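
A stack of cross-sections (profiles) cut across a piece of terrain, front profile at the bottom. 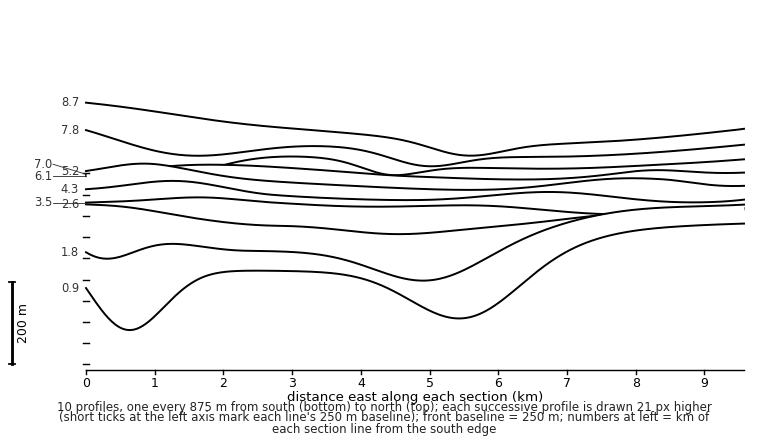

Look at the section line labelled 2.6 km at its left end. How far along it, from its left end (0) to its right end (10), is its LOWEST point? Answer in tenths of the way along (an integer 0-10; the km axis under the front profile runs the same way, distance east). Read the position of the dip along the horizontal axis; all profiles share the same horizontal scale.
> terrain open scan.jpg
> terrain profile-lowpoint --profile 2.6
5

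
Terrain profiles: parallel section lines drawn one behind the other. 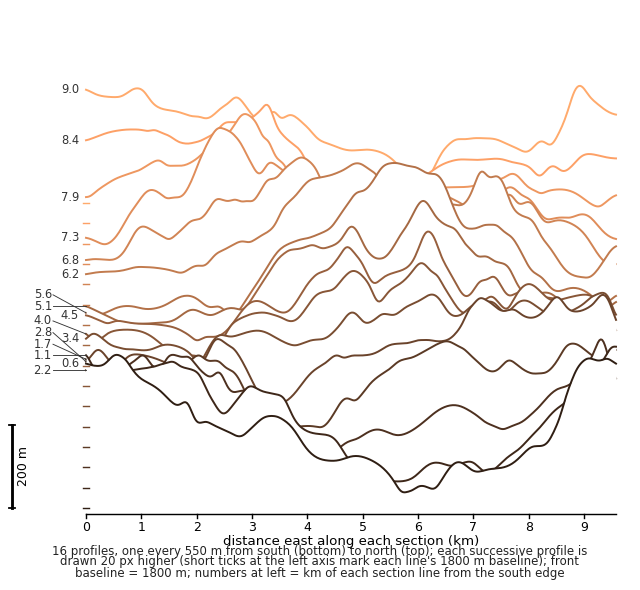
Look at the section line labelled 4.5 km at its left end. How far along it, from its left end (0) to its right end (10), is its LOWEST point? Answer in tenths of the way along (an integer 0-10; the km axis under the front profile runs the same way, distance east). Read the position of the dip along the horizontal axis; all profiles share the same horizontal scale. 2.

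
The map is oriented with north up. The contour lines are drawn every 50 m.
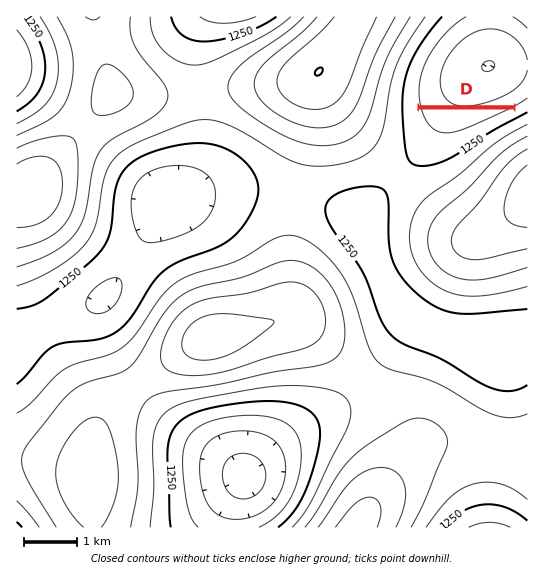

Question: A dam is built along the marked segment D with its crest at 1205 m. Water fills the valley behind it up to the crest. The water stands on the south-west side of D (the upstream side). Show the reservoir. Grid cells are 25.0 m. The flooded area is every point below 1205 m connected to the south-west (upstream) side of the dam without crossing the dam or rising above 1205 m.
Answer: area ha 52.8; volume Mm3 10.19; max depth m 48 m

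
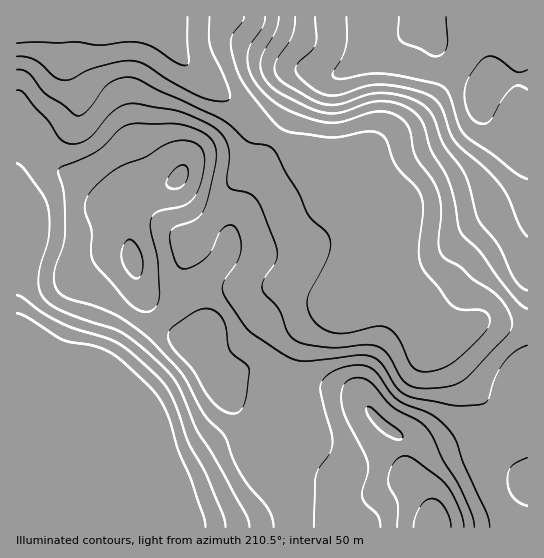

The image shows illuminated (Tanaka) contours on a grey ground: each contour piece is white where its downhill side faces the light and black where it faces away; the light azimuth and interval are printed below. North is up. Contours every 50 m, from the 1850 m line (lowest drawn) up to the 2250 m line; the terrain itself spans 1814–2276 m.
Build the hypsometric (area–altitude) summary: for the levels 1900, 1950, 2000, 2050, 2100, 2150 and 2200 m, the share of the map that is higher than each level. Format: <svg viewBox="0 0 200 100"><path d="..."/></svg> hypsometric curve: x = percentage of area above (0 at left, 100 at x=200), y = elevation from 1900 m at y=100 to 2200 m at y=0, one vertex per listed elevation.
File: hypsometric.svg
<svg viewBox="0 0 200 100"><path d="M169 100l-29-17-27-16-25-17-37-17-24-16-11-17"/></svg>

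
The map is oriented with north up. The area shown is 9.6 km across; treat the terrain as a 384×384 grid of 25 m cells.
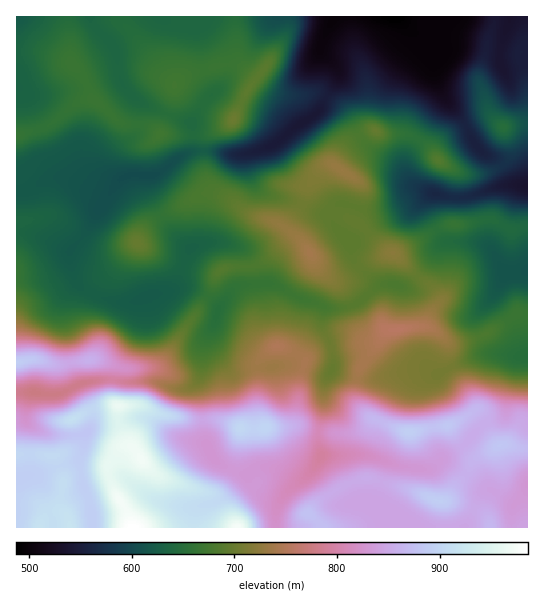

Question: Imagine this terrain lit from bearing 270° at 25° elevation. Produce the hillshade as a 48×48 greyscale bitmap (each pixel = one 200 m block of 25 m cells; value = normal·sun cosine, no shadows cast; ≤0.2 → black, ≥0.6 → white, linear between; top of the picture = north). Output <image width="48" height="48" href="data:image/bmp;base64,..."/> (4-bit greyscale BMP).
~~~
<image width="48" height="48" href="data:image/bmp;base64,Qk32BAAAAAAAAHYAAAAoAAAAMAAAADAAAAABAAQAAAAAAIAEAAATCwAAEwsAABAAAAAAAAAAAAAAABEREQAiIiIAMzMzAERERABVVVUAZmZmAHd3dwCIiIgAmZmZAKqqqgC7u7sAzMzMAN3d3QDu7u4A////AKqYh3rtp2VnibuBA5y5h3eIiImZiJqGiaqZh3vslmZ3iapiJZzIZ4iIiJmph4l3iZmZh4zrZWd4iIdDV4q6h4iImaupdmiHiJmZh53YZ4iId2RGd3iqqYiJmqqIh3eId4mZh624iZhlVVVoiHeJu6mYiIiJmHiIdomZiL2omXVDRXiIiHd4mqqYiIiZqpiIdomYiL25mFI0Z4mYiId2iZmZmZiImpmYd4iJiK3KljI2eJuoh3ZmiZmaqph4mZqod4iaqa3ahSJXeKy5h1VmipmZq6d4h4qod4rMqIzadkRmeLy4h1ZVeauqqpiJhniIiJrMuYvJZndkWKqphlZjac24ZniaqYd3mYiazbzadjIjaJmqhVhja9yVNGirzbhWiHiJrN23ZBA2iam7hnpza8plZniazbdVd3iYeJqXZlZ2eamrl4l0Wbl3eIiJvJZmZ2eYd3iIdVZlWKmqmJmGWLuHeIiImXZmd3d2eYdmZVVUWKq6mJmXV7uXd4iIh2Z3eIdVeqhDNXhkaKu6qYiHaLuYd3iZhlZ4iHZEe8lAJpqWV5vLqod3ebqZh3iZdVd3iGVGi7lBR5vJZpvLmYh3iqqqmIiHRHiHiFVXmZdVeJrLhnvKmIiHiqqqmIh1NGmZiFVniId3iJmsp3q6mIiIiZm7h4mXRFeaqWZniIiIiImauYmqmYiJqpiZiImpZEWKqWZ3iJmYiIiZu5iJmZqqqYd4iJqpdURomGd3iJmZiIiJvKeIiau6h3d4iZmIhlRoiGZ3iZmqmHd4rLmImau5dmiZmXZoh1VoiHd3iZq7qXVnmqmZqqu5ZmiamGRoh2Z5iHd4iJrMuGRXiZmru7qoZnial1Vnh3eJh4iIiIrMuGVoiZq7u6mGZ4mYdmd4iHeZiIiIh4msuXeIiZq7uph3eJmGVGmqmHiIiIiId3iaupmZiZqqqYh3iIiGM2iqmImGeImIh4iZqqu6mZmYiZmYiImFI2eIiJmGZ4iIiIiJmZu7mZmHmqqYiJlzE2Z5mHeHd4iIiIiImJq8uYdovLqZiZhSFHiaqFRWeIiIiIiIiImsuWRYu7y6mYZDNYvLhURmd4iIiIiZmYeKuENoms7sqGZVRpzZQjaZh3eIiImaqYZnmFRneL3uyXd2ZpunMki6h3d3eJmqmph3iYZDRorO65iIZoh1M3zaZYiHd5qpiZh3irpiJGec7bqoVnZVVq3ZZJmZiImYiIiIistyE1Z5vduXZ3VFet24ZpmqmZmHeJmYiauVI1Z3m7qHeHVWnOyGeZmaqZh3iaqYd5u3M1Z3eZmYeHZnrdtlipmqmYdnmqmYd4q6UiRnd5qXd3Z5vdlFm5mqmYd4qpmYiImqlABHiJuXZ3eJvdhXmpqqmHd5qpmIiJiZpxAWiaqGZ3iJrMl4mZqqmHeJqZmIiZmImUAEiql2eIiImsqImZmZmHeJmYiIiZmHeHIDeal3eIiImruImZmZmHiZmIiIiZmGaIURaZh3iImImbuYmZmZmImZiIiIiJmGZ4cxWJiIiJmIiauomQ=="/>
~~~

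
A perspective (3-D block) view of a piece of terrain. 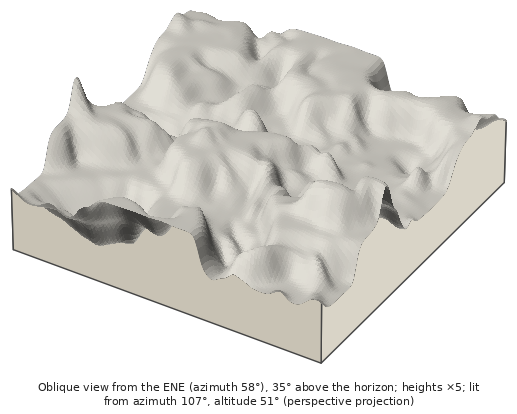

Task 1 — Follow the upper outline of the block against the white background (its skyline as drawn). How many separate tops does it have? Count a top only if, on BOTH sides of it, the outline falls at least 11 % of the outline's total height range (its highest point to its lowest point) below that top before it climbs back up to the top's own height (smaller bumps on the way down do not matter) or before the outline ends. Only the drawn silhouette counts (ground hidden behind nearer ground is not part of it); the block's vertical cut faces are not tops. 2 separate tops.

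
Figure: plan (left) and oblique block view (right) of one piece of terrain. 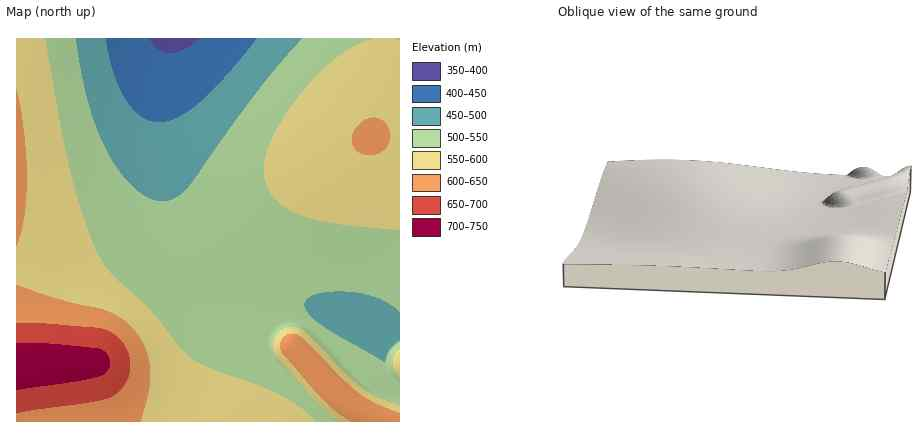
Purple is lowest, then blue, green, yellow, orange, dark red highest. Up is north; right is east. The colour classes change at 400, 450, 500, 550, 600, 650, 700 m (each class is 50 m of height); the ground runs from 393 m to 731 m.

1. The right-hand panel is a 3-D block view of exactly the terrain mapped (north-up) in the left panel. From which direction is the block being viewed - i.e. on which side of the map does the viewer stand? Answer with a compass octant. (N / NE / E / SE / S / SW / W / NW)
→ W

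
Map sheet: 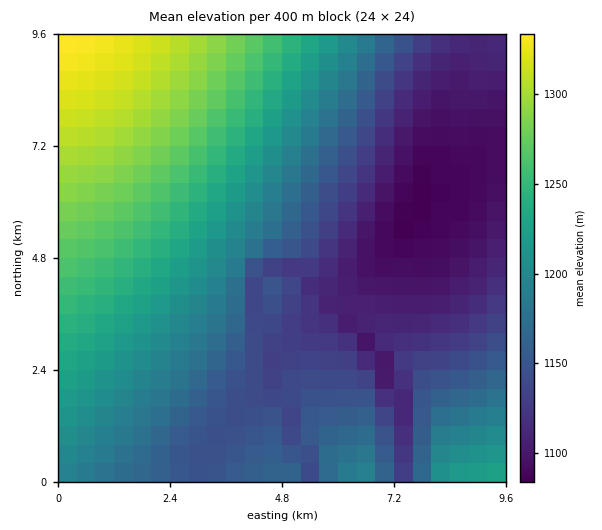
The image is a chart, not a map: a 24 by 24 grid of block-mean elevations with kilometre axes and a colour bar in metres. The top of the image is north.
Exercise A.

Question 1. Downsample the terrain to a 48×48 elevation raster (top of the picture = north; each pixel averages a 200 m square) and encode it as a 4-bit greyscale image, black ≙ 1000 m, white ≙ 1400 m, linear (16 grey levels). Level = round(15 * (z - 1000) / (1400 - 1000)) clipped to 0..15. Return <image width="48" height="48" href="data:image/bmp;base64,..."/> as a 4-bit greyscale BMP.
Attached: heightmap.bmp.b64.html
<image width="48" height="48" href="data:image/bmp;base64,Qk32BAAAAAAAAHYAAAAoAAAAMAAAADAAAAABAAQAAAAAAIAEAAATCwAAEwsAABAAAAAAAAAAAAAAABEREQAiIiIAMzMzAERERABVVVUAZmZmAHd3dwCIiIgAmZmZAKqqqgC7u7sAzMzMAN3d3QDu7u4A////AHd3d2ZmZmZmZmZmZmZVZ3d3dlVniIiImXd3d3ZmZmZVVmZmZmZVZ3d3dlVniIiIiId3d3dmZmZVVmZmZmVWZ3d3ZVVneIiIiIh3d3d2ZmZVVWZmZmVWZnd3ZUVnd4iIiIh3d3d3ZmZlVVZmZmVWZmZ3ZUVmd3eIiIiHd3d3ZmZmVVVmZlVmZmZmZUVWd3d3eIiId3d3dmZmZVVWZlVmZmZmZUVWd3d3d4iIh3d3d2ZmZVVVZVVmZmZmVEVWZnd3d4iIiHd3d3ZmZlVVVVVmZmZmVEVWZmZ3d4iIiId3d3ZmZlVVVVVVVVVVVEVWZmZmd4iIiIh3d3dmZmVVVVVVVVVVREVWZmZmZpiIiIiHd3d2ZmVVVVVVVVVVREVVVWZmZpmIiIiId3d2ZmZVVVVVVVVUNEVVVVVmZpmYiIiId3d3ZmZVVVVVVVVERFVVVVVVZpmZiIiIh3d3dmZlVVVVVVVDRFVVVVVVVpmZmIiIiHd3dmZlVVVVVVRERERERVVVVZmZmZiIiId3d2ZlVVVVVEREREREREVVVZmZmZmIiId3d3ZVVVVURERERERERERVVZmZmZmIiIh3d3ZVVVVURERERERERERFVZmZmZmYiIiHd3ZVZVVUREREREREREREVaqZmZmZiIiId3ZVZlVURERERERERERERaqpmZmZmIiId3ZVZlVERERERERERERERKqqqZmZmYiIh3dlVVRFRERERERDRERERKqqqpmZmZiIh3dlVVVVVEREMzMzM0RERKqqqqmZmZmIiHd2ZVVVVERDMzMzMzRERKqqqqqZmZmIiId3ZmZVVEREMzMzMzNERKqqqqqpmZmYiId3dmZlVUREMzMzMzNERKqqqqqqmZmZiIh3dmZlVVREMzMzMzM0RLqqqqqqqZmZiIh3d2ZmVVREQzMzMzMzRLu7qqqqqpmZmIiHd2ZmVVVEQzMzMzMzRLu7u6qqqqmZmYiId3ZmVVVEQzMzMzMzNLu7u7qqqqqZmYiId3dmZVVERDMzMzMzNLu7u7uqqqqpmZiIh3dmZVVURDMzMzMzNLu7u7u6qqqpmZmIh3d2ZlVUREMzMzMzM7u7u7u7qqqqmZmIiHd2ZlVVREMzMzMzM7u7u7u7uqqqqZmYiHd3ZmVVREQzMzMzM8y7u7u7u6qqqZmYiId3ZmZVREQzMzMzM8zMu7u7u7qqqpmZiId3dmZVVERDM0MzNMzMzLu7u7uqqqmZmIh3dmZlVERENERDRMzMzMu7u7u6qqmZmIiHd2ZlVURERERERMzMzMy7u7u6qqqZmYiHd3ZlVURERERERMzMzMzLu7u7qqqpmYiId3ZmVVRERERERMzMzMzMu7u7uqqpmZiIh3dmVVRERERERMzMzMzMy7u7uqqqmZmIh3dmZVVERERERMzMzMzMzLu7u6qqmZmIiHd2ZVVERERERMzMzMzMzLu7u6qqqZmYiHd2ZlVURERERMzMzMzMzMu7u7qqqZmYiId3ZmVVRERERN3czMzMzMu7u7qqqpmZiIh3dmVVVERERA=="/>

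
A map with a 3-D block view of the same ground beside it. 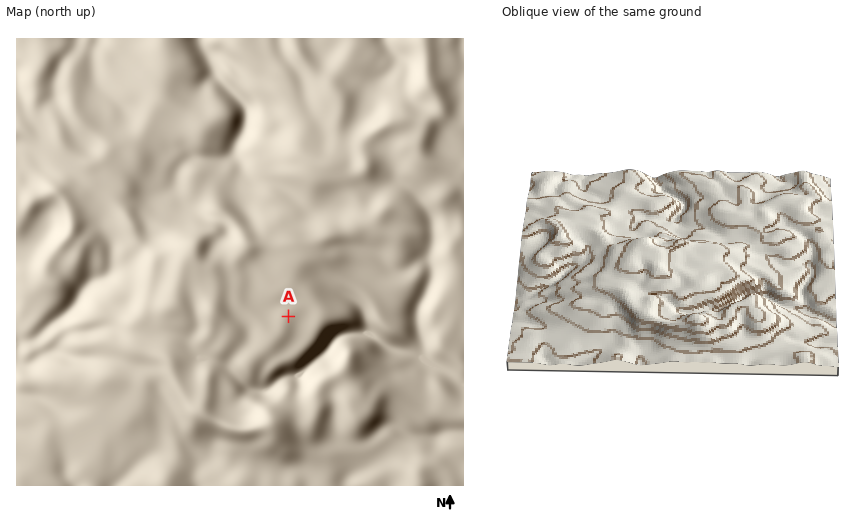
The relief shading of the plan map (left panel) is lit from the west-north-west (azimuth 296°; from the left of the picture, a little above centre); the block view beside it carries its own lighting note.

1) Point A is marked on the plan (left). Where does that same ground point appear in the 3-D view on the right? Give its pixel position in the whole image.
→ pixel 710 275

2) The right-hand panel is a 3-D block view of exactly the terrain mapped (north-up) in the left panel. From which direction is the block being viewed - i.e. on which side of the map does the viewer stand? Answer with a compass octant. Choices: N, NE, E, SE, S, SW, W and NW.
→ S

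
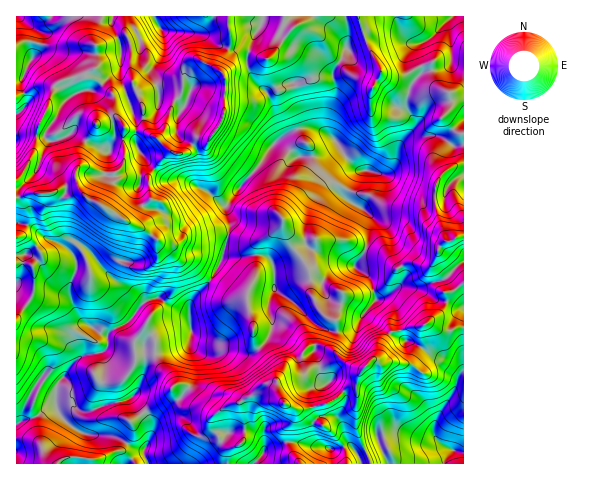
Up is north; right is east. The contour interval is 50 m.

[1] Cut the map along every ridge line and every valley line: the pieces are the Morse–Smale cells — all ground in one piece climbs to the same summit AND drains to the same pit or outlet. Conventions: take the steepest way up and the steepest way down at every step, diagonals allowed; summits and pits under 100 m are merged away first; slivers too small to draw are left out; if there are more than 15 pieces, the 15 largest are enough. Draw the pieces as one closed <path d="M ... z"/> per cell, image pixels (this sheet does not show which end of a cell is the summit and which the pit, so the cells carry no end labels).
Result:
<path d="M314 128l-17 1-21 13-15 22-34 40-1 6 5 15-1 6-10 33-10 16 24 15 13 3 1 11 5 13 0 13 6 13 8-7 6-13-4-26 5-12 19 12 24 24-2 7 0 21 3 6 5 19 3 3 4-1 13 11 14-8 3-12 11-12 5 0 5 4 8-3 11 3 11-2 11-16 0-19 3-3 3-1 16 8 20-4 0-64-5 1-15 16-24 8-22 0 6-11-10-22-2-19-4-8-43-31 1-7 7-12 8-7-14-12-9-15-9-9z"/><path d="M89 72l-5 4-18 3-12 6-6 24-10 17-4 27-10 18-8 9 1 139 15-22 3-11-3-21 10-9-6-11-8-7-8-2 3-2 6-13 0-11-4-7 0-6 6-4 28-1 5 5 6 0 10-5 8 7 11 5 31 20 16 7 9 7 10 11 15 11 13 4 16 16 3-2 11-20 8-33-5-18-16-14-16-9-9-5-18 0-14-10-13-17-5-12 1-18-2-5 9 0 0-9-7-18-6 1-15 7-4-6-14-13-6-2z"/><path d="M428 323l-6 4 1 15-12 20-11 2-11-3-8 3-5-4-5 0-11 12-3 12-13 7 2 11-7 12 1 7-6-5-13 0-6 4-3 5 2 12 5 7 12 5 2 15 131-1 0-135-8 0-7 3-5 0z"/><path d="M251 43l-15 7-7-1-8 13-1 9-21-11-15 13-2 19-7 9-10 28-7 9-12-8-3-12-8 0 1 27 17 24 14 10 18 0 9 5 16 9 15 13 36-42 12-19 10-9 0-5-14-35-16-16-4-7-2-17z"/><path d="M80 192l-10 5-6 0-5-5-7 0-21 1-6 4 0 6 4 7 0 11-6 13-3 2 8 2 8 7 6 11-10 9 3 9-3 23-16 23 1 104 5-4 4-18 12-18 17 9 3-10 14-19 11-8 20-4 5-8 0-10 8-6-6-22-19-23-1-14-6-16-13-14 7-21 17-16-7-3z"/><path d="M116 329l-8 5 0 10-5 8-20 4-11 8-14 19-3 10-17-9-12 18-4 18 13-3 13-9 8-1 4 9 11 10 12 8 29 2 21 12 11 2 9-17 3-17 10-9 13-7 9-12-5-3-9 1-3-8-18-24-17 2-1-15-11-3z"/><path d="M344 16l-116 1 3 19-1 12 6 2 16-7-5 13 2 17 4 7 16 16 15 40 17-8 13 0 15 6-3-4 2-13 8-22-4-20 15-26 1-16z"/><path d="M97 203l-3 0-16 15-7 21 10 11 5 8 7 29 17 19 4 8 1 13 3 1 11-6 16-20 8-4 7 0 7 6 19 8 3 5 1-13 2-5 18-19-17-16-13-4-15-11-9-11-10-7-16-7z"/><path d="M367 170l-11 4-10 16-1 7 43 31 4 8 2 19 10 22-5 9 21 2 27-11 17-15 0-87-11 5-9 14-12 0-8-1-38-18z"/><path d="M357 16l-12 1 3 16-1 16-15 26 4 20-7 17-3 18 21 29 11 11 26 5 10-9 7-23 14-17-2-8-7-10 0-6 3-13 12-15 0-5-3-2-19 10-16-3-16-29z"/><path d="M274 289l-5 13 4 26-6 13-7 8 15 20 2 23 3 4-8-6-9 0-22 12-18 6-11 10 1 10 4 6 4-3 9 1 7-2 15 1 10 7 3 12 23-9 0-14 6-9 0-10 12 1 19-5 11-5 7-7-13-11-4 1-6-7-2-15-3-6 0-21 2-7-24-24z"/><path d="M211 281l-19 18-2 5-1 13-3-5-19-8-7-6-7 0-8 4-16 20-13 6 8 10 12 2 8-13 2 1 9 12 1 18 15 20 3 8 9-1 5 3 4-5 3-27-5-10 0-7 3 7 7 2 15-1 29 7 6 0 9-6-6-13 0-13-5-13-1-11-13-3z"/><path d="M228 16l-126 0-8 23 2 8 0 20-6 4 0 4 7 4 18 19 21-8 7 18 0 9 8-1 5-4 4-13-7-31 11-20 0-13-2-4 38 3 14 9 15 6 2-13z"/><path d="M101 16l-49 0-14 9-8 1 7 5-3 25-11 21-7 4 1 98 7-8 10-18 4-27 10-17 6-24 12-6 18-3 12-9 0-20-2-8 7-19z"/><path d="M56 407l-8 1-10 8-17 5-5 4 1 39 40 0 3-4 8-3 19 1 4 2 0 4 35 0 18-12-32-16-24-1-10-4-18-15z"/>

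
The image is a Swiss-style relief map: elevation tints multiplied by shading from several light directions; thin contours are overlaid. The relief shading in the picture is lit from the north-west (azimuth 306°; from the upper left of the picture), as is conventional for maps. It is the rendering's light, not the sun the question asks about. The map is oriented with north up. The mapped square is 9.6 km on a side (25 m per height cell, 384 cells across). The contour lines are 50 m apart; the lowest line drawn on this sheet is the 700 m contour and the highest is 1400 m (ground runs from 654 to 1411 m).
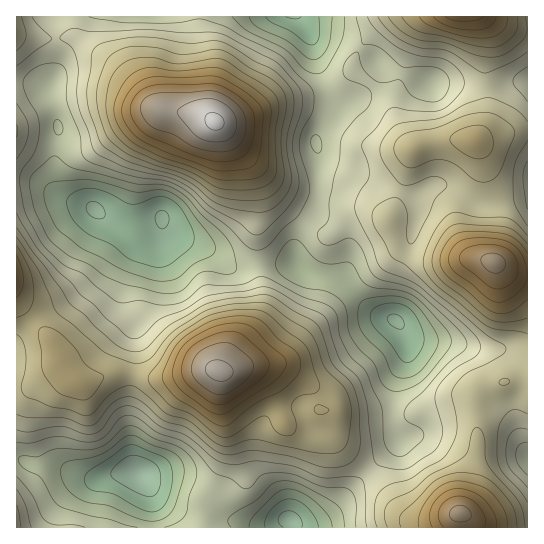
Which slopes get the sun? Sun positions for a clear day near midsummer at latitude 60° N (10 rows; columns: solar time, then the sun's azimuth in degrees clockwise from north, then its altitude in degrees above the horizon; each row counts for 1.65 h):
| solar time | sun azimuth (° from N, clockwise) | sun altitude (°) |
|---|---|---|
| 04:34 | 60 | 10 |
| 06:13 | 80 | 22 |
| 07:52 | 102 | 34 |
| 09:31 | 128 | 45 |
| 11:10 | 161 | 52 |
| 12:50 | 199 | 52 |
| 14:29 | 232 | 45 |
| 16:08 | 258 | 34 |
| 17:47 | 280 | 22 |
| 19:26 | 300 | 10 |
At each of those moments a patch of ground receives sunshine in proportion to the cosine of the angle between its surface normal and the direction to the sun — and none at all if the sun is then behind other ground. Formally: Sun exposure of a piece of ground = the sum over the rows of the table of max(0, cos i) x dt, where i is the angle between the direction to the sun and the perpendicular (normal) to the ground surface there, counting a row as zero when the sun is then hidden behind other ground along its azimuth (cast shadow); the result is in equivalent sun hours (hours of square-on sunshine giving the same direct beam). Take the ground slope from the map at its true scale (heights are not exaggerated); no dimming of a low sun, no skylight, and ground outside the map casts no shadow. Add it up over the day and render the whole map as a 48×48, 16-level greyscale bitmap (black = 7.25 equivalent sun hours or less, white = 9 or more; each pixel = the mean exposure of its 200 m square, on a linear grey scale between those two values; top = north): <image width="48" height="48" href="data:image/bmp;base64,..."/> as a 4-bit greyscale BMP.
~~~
<image width="48" height="48" href="data:image/bmp;base64,Qk32BAAAAAAAAHYAAAAoAAAAMAAAADAAAAABAAQAAAAAAIAEAAATCwAAEwsAABAAAAAAAAAAAAAAABEREQAiIiIAMzMzAERERABVVVUAZmZmAHd3dwCIiIgAmZmZAKqqqgC7u7sAzMzMAN3d3QDu7u4A////AIiZh3d2VDNomqu7uoaLu6qru7q8zdupmIiZh3d2ZmZ5u8zM3KqszLqZqpiIm5d4d2iamHZ3d3d5vMzd3avN3cupiHZURUV2VWiqmYhkNGiIm8zNzLzd3dy5iHZDMiVTNGmqqpdkRXqpm8zMzM3d3d3KmGZDI0VDRIq7uqqYeIm6q83d3N3d3d3Ll2ZDNXhlVczMzMy6q7vMzd3dzd3d3dy6iIdmeauZid3czcy6u8zd3d3dzd3d3cu5iamIibuqvN3c3dyqu73d3d3dzd3MzMqZqsuqmaurzd3c3d2Zu83d3d3cusy8zMqZq8zLuqqrzd3d3d2qy93d3d3dypmszLqaq7zLu7u83d3d3d3bzd3d3d3d3Lqru6iJqqq7u7zMzMzM3dzdzd3d3d3d3dy8y5d4iHeKu7zN3LzMzLzN3MzN3d3d3d3MuWV3iGVGiau8zLvMu6q7uoiavMy8zMzKhUV4mGZDV3iZqrq7u6qYd2VniaqqqqqpdlZ4hFZkVVeZq7u7uqmGZmU0Z4mYd3d4h3d2M2h2Znmru8u7qYiHiHUQE1eHd2Z3d3dTJHmqqrzNzMupiIiJqoYwACNWd3d3eIYiJZvMzd3d3dyoiIiJu6dBAAATVmZmeJZEabzN3d3d3cy6mIiZqpdTAAAAJVVEZ4d5rN3d3d3d3MupiImZmHZlQxAAEzNFZ5uszN3d3d3d3bqHeZiIhmZ3d1ISMyNGirvN3d3d3d3d3Jh1aIiHdmd3d3eIh2aKvMvN3d3d3d3dy2QzVmeHd4iYdoq7uqq83cu83cu7zMzMqCEUZ2eImqmZiIq8zMu83cvLvMqIiamHYwI2iIiImYiHiavN3czMzczMzLp1VVMhEBRoh2VXmIiZrM3d3MzMvMvMzLuGVBAAEEZ4ZEV5qYibzd3c3Ny7q8zLzLuXZSIjQ3d1ZVirupq8zd3d3d25iru6q7u5h3iIhohWd5vMy7vMzN3d3d3LmIqpmru6qrvLqYZoqr3d3My8zd3d3dy6iHqqq8y7q8zMqaaKzM3d3cy8zd3d3cqZh4u7vN3MzM3MqcqazN3d3cu8zd3d3Kd4dXu7zN3d3M3Mu8uZvM3d3dzN3d3dyoZohovLzM3d3d3LvMyIqrzd3d3d3d3cuYd5hpu6qrzN3NzLzLuXmrvN3d3d3d3MqYmal6qpiIiau7urvJqXq8u8zd3czMy6qaq8qamZh2VWZ4iaqoipzMu7vMzMu6mImaq8u7qpmHVDNWeIiIiqu7qYiauqmHZFZ5mrvMuqmYZURWd4iJq7qqqXVWZmQzIjRneJvMzLqZmId5qpmavLqZmZZDMiIiIjRVRXq8zLqruqqqu7qszMupiJhlMQIzRDNENGiryomqq8zMzMzNzNy6qYhlQzI0RDRERXiKt4q7zN3d3d3dzN3KqXdlZmVEQ0RDRXd4mazd3d3d3d3czMzKhlRVVWZUIiIjVoiIis3d3d3d3d3amqqpdUIiJFZkMzNFaKqZq83d3d3d3dy4iZiHdlMQFGiHd4iHebqqu83czd3d3LqQ=="/>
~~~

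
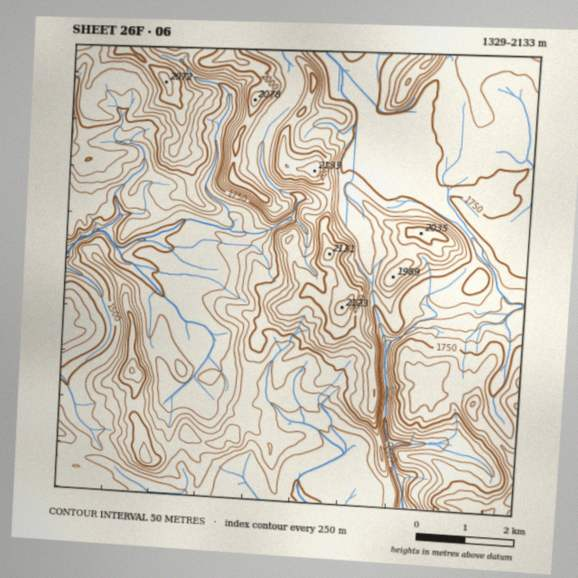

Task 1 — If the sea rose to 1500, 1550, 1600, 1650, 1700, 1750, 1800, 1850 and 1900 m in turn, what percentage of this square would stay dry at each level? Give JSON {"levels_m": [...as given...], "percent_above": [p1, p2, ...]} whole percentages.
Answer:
{"levels_m": [1500, 1550, 1600, 1650, 1700, 1750, 1800, 1850, 1900], "percent_above": [97, 83, 73, 65, 57, 43, 29, 20, 13]}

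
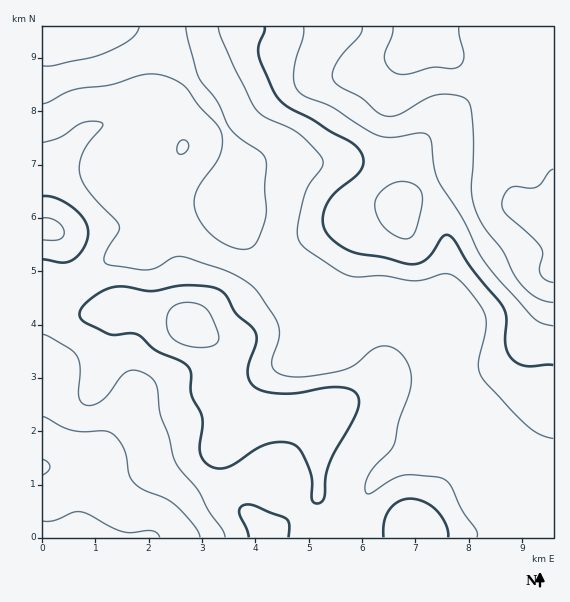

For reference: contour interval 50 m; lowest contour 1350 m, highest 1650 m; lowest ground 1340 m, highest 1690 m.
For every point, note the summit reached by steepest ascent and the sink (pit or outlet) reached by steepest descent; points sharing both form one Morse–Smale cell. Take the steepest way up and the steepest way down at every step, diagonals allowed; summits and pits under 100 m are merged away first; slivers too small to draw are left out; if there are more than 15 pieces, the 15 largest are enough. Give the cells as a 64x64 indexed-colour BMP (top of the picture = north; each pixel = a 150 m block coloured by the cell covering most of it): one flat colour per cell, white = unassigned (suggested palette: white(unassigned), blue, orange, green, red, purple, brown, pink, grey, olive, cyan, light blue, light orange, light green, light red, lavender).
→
<image width="64" height="64" href="data:image/bmp;base64,Qk12CAAAAAAAAHYAAAAoAAAAQAAAAEAAAAABAAQAAAAAAAAIAAATCwAAEwsAABAAAAAAAAAA////ALR3HwAOf/8ALKAsACgn1gC9Z5QAS1aMAMJ34wB/f38AIr28AM++FwDox64AeLv/AIrfmACWmP8A1bDFADMzERERERERERERERERERERERERERERERERERERERIiMzMREREREREREREREREREREREREREREREREREREREiIzMxERERERERERERERERERERERERERERERERERERESIjMzERERERERERERERERERERERERERERERERERERESIiMzERERERERERERERERERERERERERERERERERERESIiIzMRERERERERERERERERERERERERERERERERERESIiIjMRERERERERERERERERERERERERERERERERERERIiIiMRERERERERERERERERERERERERERERERERERERIiIiIxEREREREREREREREREREREREREREREREREREREiIiIhEREREREREREREREREREREREREREREREREREREiIiIiEREREREREREREREREREREREREREREREREREREiIiIiIREREREREREREREREREREREREREREREREREREiIiIiIhEREREREREREREREREREREREREREREREREREiIiIiIiEREREREREREREREREREREREREREREREREREiIiIiIiIRERERERERERERERERERERERERERERERERESIiIiIiIhERERERERERERERERERERERERERERERERERIiIiIiIiERERERERERERERERERERERERERERERERERIiIiIiIiIREREREREREREREREREREREREREREREREREiIiIiIiIhERERERERERERERERERERERERERERERERESIiIiIiIiERERERERERERERERERERERERERERERERESIiIiIiIiIRERERERERERERERERERERERERERERERERIiIiIiIiIhEREREREREREREREREREREREREREREREREiIiIiIiIiERERERERERERERERERERERERERERERERESIiIiIiIiIRERERERERERERERERERERERERERERERESIiIiIiIiIhERERERERERERERERERERERERERERERERIiIiIiIiIiERERERERERERERERERERERERERERERERIiIiIiIiIiIRERERERERERERERERERERERERERERERIiIiIiIiIiIhERERERERERERERERERERERESIiERESIiIiIiIiIiIiERERERERERERERERERERERESIiIiIiIiIiIiIiIiIiIRERERERERERERERERERERERIiIiIiIiIiIiIiIiIiIhERERERERERERERERERERERIiIiIiIiIiIiIiIiIiIiERERERERERERERERERERESIiIiIiIiIiIiIiIiIiIiIRERERERERERERERERERESIiIiIiIiIiIiIiIiIiIiIhERERERERERERERERERESIiIiIiIiIiIiIiIiIiIiIiEREREREREREREREREREiIiIiIiIiIiIiIiIiIiIiIiIREREREREREREREREREiIiIiIiIiIiIiIiIiIiIiIiIhEREREREREREREREREiIiIiIiIiIiIiIiIiIiIiIiIiERERERERERERERERESIiIiIiIiIiIiIiIiIiIiIiIiIRERERERERERERERESIiIiIiIiIiIiIiIiIiIiIiIiIhERERERERERERERERIiIiIiIiIiIiIiIiIiIiIiIiIiEREREREREREREREREiIiIiIiIiIiIiIiIiIiIiIiIiIREREREREREREREREiIiIiIiIiIiIiIiIiIiIiIiIiIhERERERERERERERESIiIiIiIiIiIiIiIiIiIiIiIiIiERERERERERERERESIiIiIiIiIiIiIiIiIiIiIiIiIiIRERERERERERERERIiIiIiIiIiIiIiIiIiIiIiIiIiIhEREREREREREREREiIiIiIiIiIiIiIiIiIiIiIiIiIiERERERERERERERESIiIiIiIiIiIiIiIiIiIiIiIiIiIRERERERERERERERIiIiIiIiIiIiIiIiIiIiIiIiIiIhEREREREREREREREiIiIiIiIiIiIiIiIiIiIiIiIiIiERERERERERERERESIiIiIiIiIiIiIiIiIiIiIiIiIiIRERERERERERERERIiIiIiIiIiIiIiIiIiIiIiIiIiIhEREREREREREREREiIiIiIiIiIiIiIiIiIiIiIiIiIiEREREREREREREREiIiIiIiIiIiIiIiIiIiIiIiIiIiIREREREREREREREiIiIiIiIiIiIiIiIiIiIiIiIiIiIhERERERERERERESIiIiIiIiIiIiIiIiIiIiIiIiIiIiERERERERERERESIiIiIiIiIiIiIiIiIiIiIiIiIiIiIRERERERERERESIiIiIiIiIiIiIiIiIiIiIiIiIiIiIiIhERERERERESIiIiIiIiIiIiIiIiIiIiIiIiIiIiIiIiIiIiERERERIiIiIiIiIiIiIiIiIiIiIiIiIiIiIiIiIiIiIiIRESIiIiIiIiIiIiIiIiIiIiIiIiIiIiIiIiIiIiIiIiIiIiIiIiIiIiIiIiIiIiIiIiIiIiIiIiIiIiIiIiIiIiIiIiIiIiIiIiIiIiIiIiIiIiIiIiIiIiIiIiIiIiIiIiIiIiIiIiIiIiIiIiIiIiIiIiIiIiIiIiIiIiIiIiIiIiIiIiIiIiIiIiIiIiIiIiIiIiIiIiIi"/>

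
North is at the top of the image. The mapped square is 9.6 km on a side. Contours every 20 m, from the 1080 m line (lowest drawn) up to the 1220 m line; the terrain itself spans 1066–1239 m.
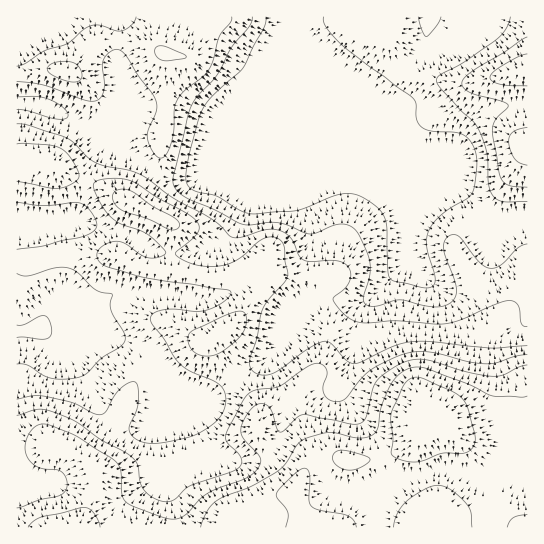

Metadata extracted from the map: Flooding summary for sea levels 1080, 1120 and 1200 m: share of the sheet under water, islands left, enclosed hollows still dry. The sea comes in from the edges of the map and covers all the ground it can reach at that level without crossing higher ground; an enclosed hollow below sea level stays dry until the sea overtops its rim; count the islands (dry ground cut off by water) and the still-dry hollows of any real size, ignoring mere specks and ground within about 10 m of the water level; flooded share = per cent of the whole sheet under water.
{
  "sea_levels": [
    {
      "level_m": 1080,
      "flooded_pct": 16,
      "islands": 0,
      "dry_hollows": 0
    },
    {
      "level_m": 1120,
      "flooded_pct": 42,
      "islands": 0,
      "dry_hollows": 0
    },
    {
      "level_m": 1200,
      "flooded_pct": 87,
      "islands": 0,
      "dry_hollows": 0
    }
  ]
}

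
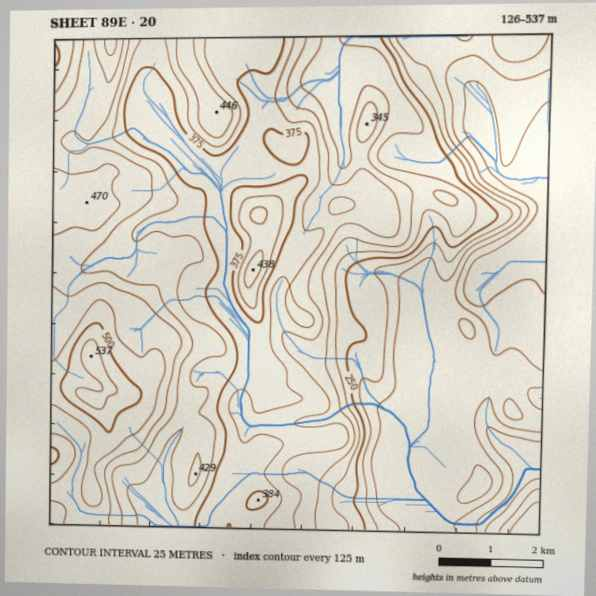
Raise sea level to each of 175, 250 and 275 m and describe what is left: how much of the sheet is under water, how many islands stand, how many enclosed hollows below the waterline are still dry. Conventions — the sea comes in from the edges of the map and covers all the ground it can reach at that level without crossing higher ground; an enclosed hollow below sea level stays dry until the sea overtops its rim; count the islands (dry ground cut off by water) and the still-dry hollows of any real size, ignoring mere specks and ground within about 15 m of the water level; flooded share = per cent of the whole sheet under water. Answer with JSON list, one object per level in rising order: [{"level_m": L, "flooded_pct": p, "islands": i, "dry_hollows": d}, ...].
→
[{"level_m": 175, "flooded_pct": 10, "islands": 0, "dry_hollows": 0}, {"level_m": 250, "flooded_pct": 30, "islands": 0, "dry_hollows": 0}, {"level_m": 275, "flooded_pct": 34, "islands": 0, "dry_hollows": 0}]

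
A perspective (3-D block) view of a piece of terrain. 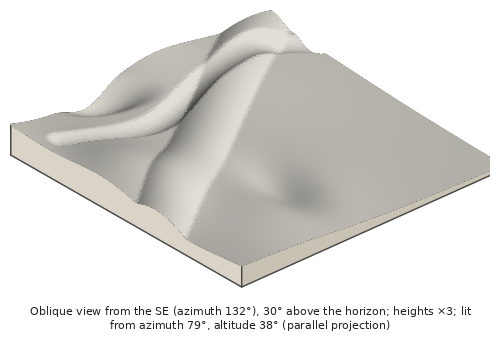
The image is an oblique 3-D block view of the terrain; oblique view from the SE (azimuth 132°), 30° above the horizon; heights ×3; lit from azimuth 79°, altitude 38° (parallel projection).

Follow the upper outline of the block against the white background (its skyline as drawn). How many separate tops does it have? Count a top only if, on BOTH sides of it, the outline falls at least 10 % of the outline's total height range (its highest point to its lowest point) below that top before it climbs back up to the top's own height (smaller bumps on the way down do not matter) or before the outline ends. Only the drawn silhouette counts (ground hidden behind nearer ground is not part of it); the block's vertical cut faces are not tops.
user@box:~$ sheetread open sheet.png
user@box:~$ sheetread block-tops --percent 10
1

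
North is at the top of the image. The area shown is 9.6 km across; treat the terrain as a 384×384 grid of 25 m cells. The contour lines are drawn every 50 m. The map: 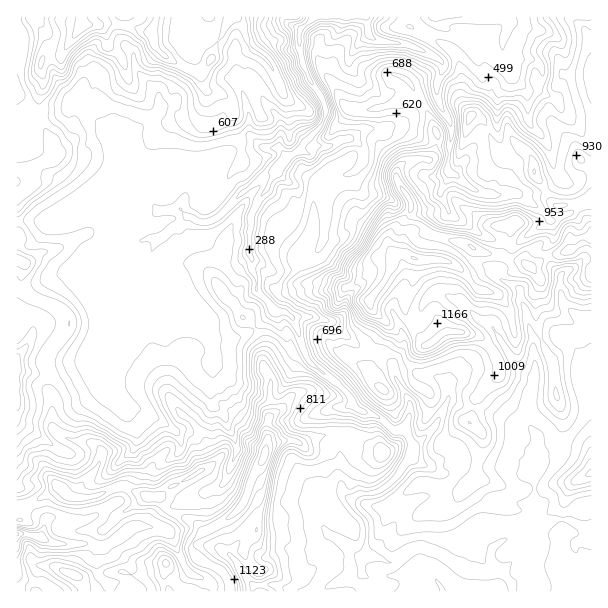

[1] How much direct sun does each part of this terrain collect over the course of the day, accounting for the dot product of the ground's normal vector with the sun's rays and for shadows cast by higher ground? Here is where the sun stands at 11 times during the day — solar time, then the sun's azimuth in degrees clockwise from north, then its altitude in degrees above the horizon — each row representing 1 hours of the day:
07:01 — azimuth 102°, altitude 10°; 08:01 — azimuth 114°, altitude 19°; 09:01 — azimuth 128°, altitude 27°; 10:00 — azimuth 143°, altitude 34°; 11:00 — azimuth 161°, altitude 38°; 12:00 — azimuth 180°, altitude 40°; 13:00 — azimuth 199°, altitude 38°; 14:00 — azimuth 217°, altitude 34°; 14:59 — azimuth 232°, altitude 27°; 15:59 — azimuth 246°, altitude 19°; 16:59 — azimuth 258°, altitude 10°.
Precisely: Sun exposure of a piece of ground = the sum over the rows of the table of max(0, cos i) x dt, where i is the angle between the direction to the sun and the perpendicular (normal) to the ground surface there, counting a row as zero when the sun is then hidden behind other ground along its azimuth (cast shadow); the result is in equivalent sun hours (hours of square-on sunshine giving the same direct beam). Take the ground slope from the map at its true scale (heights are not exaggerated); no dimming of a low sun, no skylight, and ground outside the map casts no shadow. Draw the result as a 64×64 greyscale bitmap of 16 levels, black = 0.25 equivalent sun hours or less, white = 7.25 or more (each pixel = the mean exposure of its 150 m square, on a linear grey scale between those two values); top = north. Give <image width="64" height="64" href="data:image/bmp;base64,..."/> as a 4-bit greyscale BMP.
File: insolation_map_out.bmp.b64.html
<image width="64" height="64" href="data:image/bmp;base64,Qk12CAAAAAAAAHYAAAAoAAAAQAAAAEAAAAABAAQAAAAAAAAIAAATCwAAEwsAABAAAAAAAAAAAAAAABEREQAiIiIAMzMzAERERABVVVUAZmZmAHd3dwCIiIgAmZmZAKqqqgC7u7sAzMzMAN3d3QDu7u4A////AJdqzduYiIq7qIdnmoh1erzLqHiZmZqqqpmZmqqqqqqqe83u2nnNy8y6dIvJaM/8qqvLqYq7uquoh3eIm6mrupqszaYzRVZ5qtt8/qVpmJmZmqqqqYaKqoiJu7qquqqpmZlDETVlRXd3ZWymNIt1WJmZqqmoioaHZ6y7q7qaqZmaZiAAE2Z3VEUReVaKqsyYmZiZiqq82mesy7qpq5mpmaliAnmqvJZmUgFozd2626qqqYi8urvN7dy7qqqZuqqqqoir3MzMyodUWIat7cq6mZmZq8uZy73d3Muqq7urmaqq7cqImHa8uqvN2kSu3JmZqZq7qXm8q83d3Lu7zLq5eaqavLzcqXre3etzIjfdupiZmqqFnLu5q8zd3MzLuqzMu5vu///9hY7/yGVVRHzLqImaqWepmrqYmb3dy6qaqsy7FI3tqb7tzLq6qXZFWcuqqpqoiUElnLqqrMy7zMu7vu54erhmMnuTAWzMqVVoy6qqqqq+7YNZu7qazdy5mrzO/4m5IiaTATMRM2zbhWe8qqqqq8ze6UV3ZoiKmIiah3euZWIQAmohADQhA4p0Vp2rq7zMzM3tdBJ7qJmJmZqXZVd5YyIkepQBRkEUAnVGe7us3cy7vO3HW8qqq7upqpmHZmQjR6qYmVIkdUQSIzZ4vczbu6maqrl5zKq8y7qqqpmHZVbNy4QiMjMyRVQwOFabyYmrupZTR5abu83LqqqrqYdmjKYzESEkQyJ4dDBjVVUQNoqpUyIVqljN7aqqqqrKh3moZDERNFZkW9pCI2RkVWMAAREAJaecmL3HeaqqvMyoiId2UzRWd3nMpTInZneMyoQRAQKMyXq4hmiau7rN7KmJmIh2Z4mZvMpTNHZWgya8zLhlnO7JrMp3m8zLqs3KqqupiIiImaq8pjQ1VVhWY5zd23m97qrdypqrzcupq6iam6iHeImaqqlkREVlVomkFHdCe824e9mImHnO26mZiJmXeId4mZqph1VWZ3eKuoYAARW9yXZ6doq5iJ3MqZmZmpqqiImZmZmHZniIiJmqZlMSbO2piJq8zLupmqm5mpmaqqqpqqqpmYh3mZmZqYVmVUne25mavf/9y7u6ermpmpq3icy6qqmZmImZmZmZYmZlatyXeqzb7//t3Lh8uqeKqtmIrcuqqpmZmZmImIZCRWWLpVaqztup3v/+pq26hnm7u5iLy6qqqZmZiImaqXQ0VZgya83vvJeM7sp5u5qpq7urqpq6qqqqqqmZmavdlDQ3YgSt7/2siIdDRHqpmrzLqqu7uoiaqqqqqqqqq7mGIll4zavvx6uYhlRpu7qazcmbvMymaJmqqqqqqqvdlFZ83+3OzN2qq6h2aL7uyJzsm+67p0V4mqqqqqqqvNp1Jb7u7svJis2ryWeb3/6preut/8lmZ5mqqqqqqqq8pmhpubuqqrlWvbrMzM3ahmiL66vfy5iJmqqqqamqqrpmZWdWd3d1KLeMy83t7qU0nd26is3dy6qqqqqpmaqqp1dlV3h1IiF5mpvd3v/9iJqs7Immecq8y6qqqpmaqqqHeHVYu7hUNWabqs7u7ZV6zLuWre63M4vcuqmZmZmZmYiZhZyqiHZmQkeZqDERJr25ZFdZze2IRGm7qpmIiHmZmZmHiqh3d2UzRXYzM0WKgySGJYNHq6h2Z4qqqqu7l3iImXV5mXd3eHZVVVeJdTESe7xyEmY2V4mZiImqqqu5dSJYl2mIh4d4h2VEdoUQABi7zNkyUzbLqqqpmaqpl3mI22WGaIiIh3iGVUE2QzEDhjE1RFhRVO3buqqpqqqaqa3MtVhVd4iHiHU1MCmodWlAAAASbNx0zu3LqqqqmZu7yqq7VHNHh4eIYzQ0q2Y0cwAAAUiVI3qc7u26qqmauqq6qqund2dGl4dkeJvGV5QiJYqqu6VERpqr3dy6qqqqqqqZqsyHYnuYh1Z4q4VWdhSty8zet3mYuqvMzLqqqqqqqqqavLqHiGaZl2eHaJq3iKq7u7uHm8t3nN27uqqqqqqqqqmqqqhUE2iYd3VKzNqKeazLp3Z62oiIq6mqqqq7u7u7qpl2eHIlJGZ5YyE0aGyqqpu2VXhluqqYqYmamru8zNzLuXmryYh1InlTEAFnO8qom2Q2iEWqqXd5mZqqq8ze/+3Jztyph7uql0VEWbc6y6aWIkiXWKqoVniaqqqqvNzM7/3v7dzHa825mYmZcznclXU0mXWJmqhmiauru7qaq8y828yt7/lI7//ty5ghSLxzVlWIWKqauph5u7zd2pib3cupqK7+pTnLq83cyCKINUElVHdqq3rMuqqr3u66uprN3Jmq3scySmRFWKvGJZMBQQJERZq7q93MuqvN7Kq8zMuoiqvMdBJoVVarq5U1dCE1Mkd8y7u8zM7LqrzKrN3t2nearMlkFJdVerzLiEM0ZFZUinm7qqrb3syqrLre//7Mu7q8tlM3h1aZmoVGYkZWZXeIaKmqmKzczLzMq+/+lXzcu82Gczd3ZmQxESIkZmh3iYWah4mYeqzd3uqKzrd4h5qs2ERDRnh0IgABAVqneIiaq8lXiYh3m+7byK3MZ5mHm5pjWWI3ZYYQAAFa23aZmZmYdUiZmpeZ3u283tqZmZmsu3ZmYzaUWWOKzuyWaamZmZdEmqmsmbqc7c3aeaqqmJzah3VEACQTaKzMp1aZiImYiavLp6t6qZl3hVZ5qqqYi8mrqbtAACE1RomGRVRWd5qqzLpF"/>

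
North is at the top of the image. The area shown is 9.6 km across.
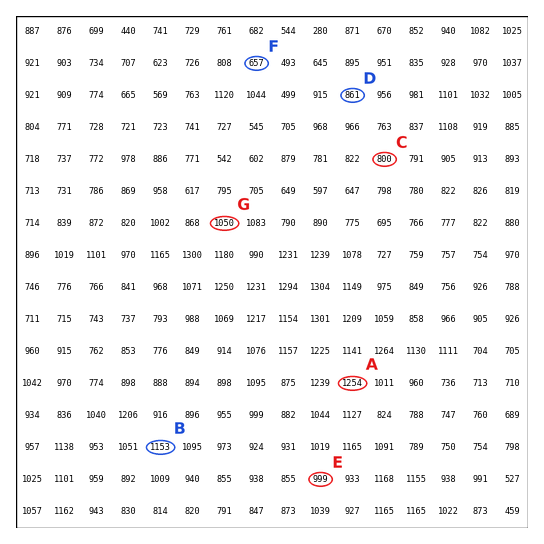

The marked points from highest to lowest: A B D C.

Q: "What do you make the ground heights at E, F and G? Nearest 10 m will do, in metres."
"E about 1000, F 660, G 1050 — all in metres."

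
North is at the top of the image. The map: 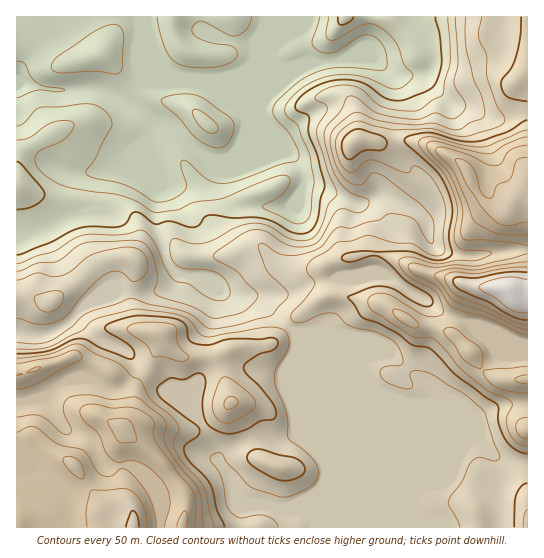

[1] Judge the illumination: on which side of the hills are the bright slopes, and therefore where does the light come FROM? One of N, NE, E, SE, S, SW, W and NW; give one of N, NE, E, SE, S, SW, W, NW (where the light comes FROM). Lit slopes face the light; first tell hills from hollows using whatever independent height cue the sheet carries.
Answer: NW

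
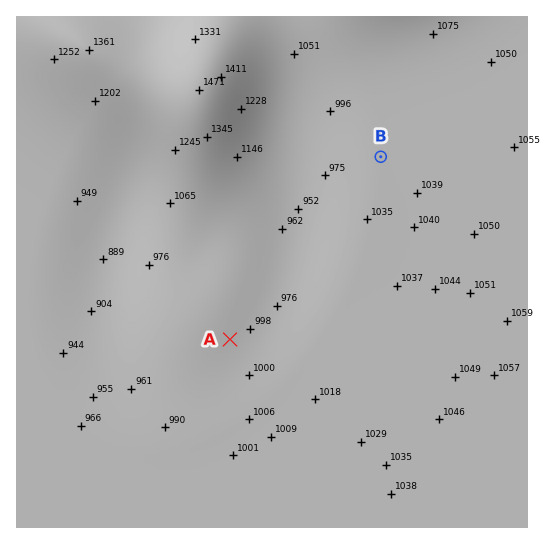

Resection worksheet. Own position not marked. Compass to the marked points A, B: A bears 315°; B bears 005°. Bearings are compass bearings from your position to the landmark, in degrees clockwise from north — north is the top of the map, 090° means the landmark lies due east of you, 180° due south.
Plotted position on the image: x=354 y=463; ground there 1030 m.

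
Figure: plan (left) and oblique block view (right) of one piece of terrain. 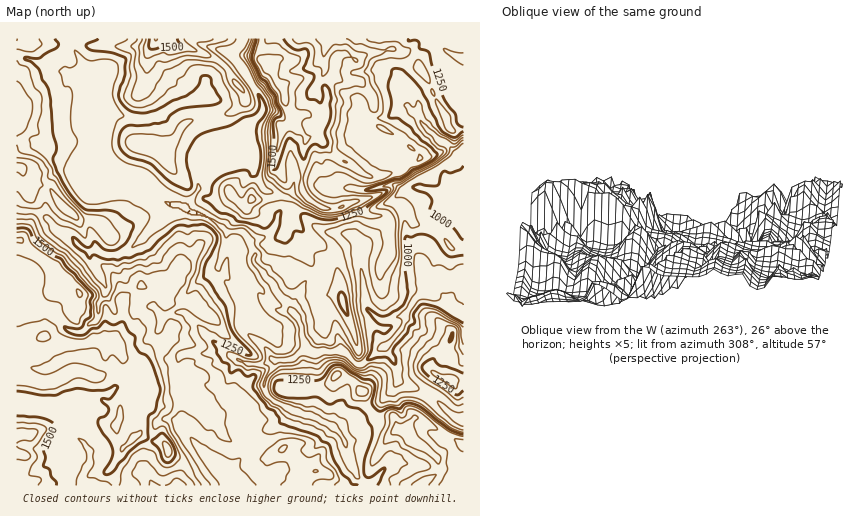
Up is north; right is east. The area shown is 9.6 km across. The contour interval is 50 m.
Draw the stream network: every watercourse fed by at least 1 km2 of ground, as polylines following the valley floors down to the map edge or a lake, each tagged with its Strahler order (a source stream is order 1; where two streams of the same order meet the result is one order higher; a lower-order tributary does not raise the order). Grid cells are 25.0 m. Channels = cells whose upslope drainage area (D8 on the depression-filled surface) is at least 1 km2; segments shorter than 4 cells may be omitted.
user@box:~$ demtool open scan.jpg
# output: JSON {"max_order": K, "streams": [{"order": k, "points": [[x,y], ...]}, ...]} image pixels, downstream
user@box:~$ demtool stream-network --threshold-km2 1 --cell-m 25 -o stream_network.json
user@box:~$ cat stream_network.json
{"max_order": 3, "streams": [{"order": 1, "points": [[384, 469], [371, 483], [363, 482], [356, 475], [356, 473], [350, 462], [347, 452], [346, 441], [336, 429], [332, 428], [326, 422], [319, 420], [316, 418], [305, 417], [297, 412], [291, 412], [288, 410], [285, 408], [280, 404], [276, 403], [267, 396], [264, 387], [264, 383], [266, 377], [272, 370], [274, 365], [274, 362], [278, 361]]}, {"order": 1, "points": [[190, 438], [202, 450], [207, 457], [210, 460], [235, 484], [235, 485]]}, {"order": 2, "points": [[73, 433], [85, 445], [89, 449], [89, 453], [90, 454], [90, 463], [85, 468], [85, 471], [81, 478], [82, 483], [95, 483], [99, 485], [104, 485]]}, {"order": 2, "points": [[70, 414], [73, 421], [73, 433]]}, {"order": 1, "points": [[66, 412], [70, 414]]}, {"order": 2, "points": [[113, 390], [106, 393], [99, 393], [88, 398], [77, 410], [70, 414]]}, {"order": 1, "points": [[124, 387], [116, 387], [113, 390]]}, {"order": 1, "points": [[398, 379], [397, 376], [397, 368], [393, 362], [393, 359], [388, 354], [386, 349], [403, 328]]}, {"order": 2, "points": [[278, 361], [279, 359], [285, 361], [286, 359], [294, 358], [299, 354], [340, 352]]}, {"order": 2, "points": [[272, 359], [277, 359], [278, 361]]}, {"order": 1, "points": [[70, 358], [95, 359], [103, 366], [112, 366], [116, 370], [116, 375], [113, 378], [113, 384], [115, 385], [113, 390]]}, {"order": 1, "points": [[200, 354], [227, 352]]}, {"order": 2, "points": [[227, 352], [238, 361], [244, 362], [248, 364], [264, 364], [270, 359], [272, 359]]}, {"order": 3, "points": [[340, 352], [344, 352], [356, 364], [362, 364], [385, 343], [389, 342], [403, 328]]}, {"order": 1, "points": [[252, 337], [262, 344], [269, 351], [270, 356], [272, 359]]}, {"order": 3, "points": [[403, 328], [403, 326], [405, 322], [405, 319], [407, 316], [409, 309]]}, {"order": 1, "points": [[166, 316], [168, 314], [172, 313], [185, 313], [218, 347], [222, 348], [227, 352]]}, {"order": 3, "points": [[293, 315], [299, 321], [301, 326], [301, 334], [304, 341], [311, 348], [315, 350], [328, 350], [329, 351], [339, 351], [340, 352]]}, {"order": 3, "points": [[409, 309], [413, 301], [419, 295], [427, 288], [430, 288], [438, 280]]}, {"order": 1, "points": [[29, 308], [36, 310], [38, 309], [46, 309], [48, 310], [62, 323], [67, 329], [73, 331], [83, 331], [90, 323], [95, 322], [98, 317], [98, 303], [104, 295], [105, 292], [105, 285], [103, 282], [101, 277], [98, 274], [90, 259], [90, 252], [91, 251]]}, {"order": 1, "points": [[306, 281], [304, 284], [298, 296], [295, 299], [293, 306], [293, 315]]}, {"order": 3, "points": [[438, 280], [458, 280], [459, 281], [463, 281]]}, {"order": 1, "points": [[423, 267], [425, 273], [430, 278], [433, 280], [438, 280]]}, {"order": 2, "points": [[91, 251], [92, 250], [97, 250], [103, 254], [119, 254], [122, 252], [124, 252], [131, 249], [141, 238], [143, 238], [148, 230], [157, 222], [159, 216], [157, 201], [161, 200]]}, {"order": 1, "points": [[223, 249], [225, 244], [225, 237], [227, 233], [230, 231]]}, {"order": 3, "points": [[251, 245], [252, 249], [255, 251], [255, 257], [253, 258], [255, 264], [263, 272], [264, 275], [272, 282], [276, 291], [287, 303], [291, 309], [291, 313], [293, 315]]}, {"order": 1, "points": [[354, 237], [360, 244], [360, 264], [361, 265], [362, 277], [363, 278], [363, 287], [364, 288], [364, 295], [365, 296], [367, 308], [379, 320], [390, 320], [398, 316], [403, 316], [409, 309]]}, {"order": 3, "points": [[230, 231], [242, 231], [246, 236], [248, 240], [251, 245]]}, {"order": 1, "points": [[55, 228], [59, 232], [70, 236], [82, 249], [84, 249], [88, 251], [91, 251]]}, {"order": 1, "points": [[277, 218], [277, 222], [273, 229], [265, 237], [251, 240], [251, 245]]}, {"order": 3, "points": [[196, 215], [206, 216], [214, 221], [225, 230], [230, 231]]}, {"order": 3, "points": [[161, 200], [166, 202], [173, 208], [179, 208], [188, 214], [196, 215]]}, {"order": 1, "points": [[350, 188], [357, 189], [358, 190], [369, 190], [370, 189], [378, 188], [379, 187], [384, 187], [385, 186], [396, 186], [399, 189], [406, 189], [407, 188], [420, 188], [421, 189], [427, 189], [437, 194], [453, 209], [463, 212]]}, {"order": 2, "points": [[115, 180], [126, 180], [130, 182], [137, 183], [140, 186], [147, 186], [152, 189], [152, 190], [161, 200]]}, {"order": 1, "points": [[83, 173], [94, 179], [96, 179], [101, 182], [110, 182], [111, 181], [115, 181], [115, 180]]}, {"order": 2, "points": [[243, 147], [239, 151], [235, 153], [232, 153], [229, 151], [225, 151], [214, 156], [210, 156], [207, 159], [204, 159], [200, 161], [196, 165], [196, 177], [197, 179], [199, 189], [188, 203], [189, 208], [196, 215]]}, {"order": 1, "points": [[369, 132], [367, 131], [367, 125], [372, 118]]}, {"order": 2, "points": [[98, 126], [98, 145], [103, 155], [106, 160], [109, 172], [111, 176], [115, 180]]}, {"order": 1, "points": [[369, 118], [372, 118]]}, {"order": 2, "points": [[372, 118], [388, 118], [403, 105], [406, 105], [412, 112], [414, 112], [418, 114]]}, {"order": 2, "points": [[418, 114], [420, 118], [421, 123], [426, 128], [440, 141], [446, 142], [456, 153], [462, 153], [463, 155], [463, 204]]}, {"order": 1, "points": [[200, 99], [179, 104], [169, 109], [160, 116], [152, 117], [151, 118], [145, 118], [144, 119], [130, 118], [116, 113], [111, 113], [98, 126]]}, {"order": 2, "points": [[98, 92], [98, 126]]}, {"order": 1, "points": [[412, 86], [416, 91], [417, 99], [419, 105], [418, 114]]}, {"order": 1, "points": [[98, 82], [98, 92]]}, {"order": 1, "points": [[250, 79], [253, 88], [258, 93], [262, 100], [263, 104], [263, 111], [256, 119], [246, 126], [246, 130], [245, 131], [245, 142], [243, 147]]}, {"order": 1, "points": [[54, 71], [63, 71], [69, 77], [87, 81], [98, 92]]}, {"order": 1, "points": [[325, 64], [323, 55], [325, 54], [325, 50], [327, 47], [327, 40], [328, 39], [400, 39], [402, 40], [426, 39], [430, 42], [434, 42], [437, 43], [447, 51], [459, 57], [463, 57]]}]}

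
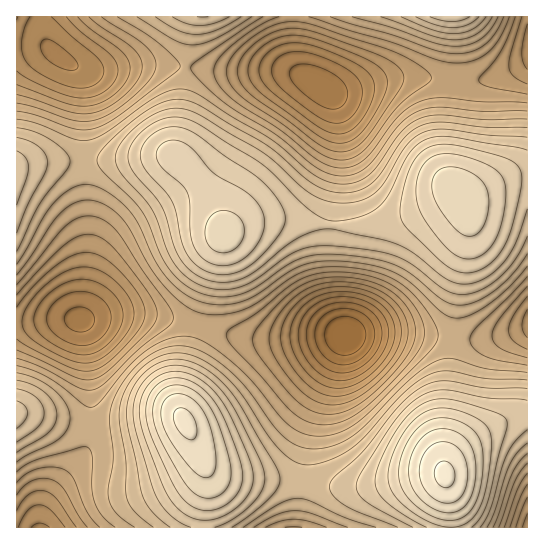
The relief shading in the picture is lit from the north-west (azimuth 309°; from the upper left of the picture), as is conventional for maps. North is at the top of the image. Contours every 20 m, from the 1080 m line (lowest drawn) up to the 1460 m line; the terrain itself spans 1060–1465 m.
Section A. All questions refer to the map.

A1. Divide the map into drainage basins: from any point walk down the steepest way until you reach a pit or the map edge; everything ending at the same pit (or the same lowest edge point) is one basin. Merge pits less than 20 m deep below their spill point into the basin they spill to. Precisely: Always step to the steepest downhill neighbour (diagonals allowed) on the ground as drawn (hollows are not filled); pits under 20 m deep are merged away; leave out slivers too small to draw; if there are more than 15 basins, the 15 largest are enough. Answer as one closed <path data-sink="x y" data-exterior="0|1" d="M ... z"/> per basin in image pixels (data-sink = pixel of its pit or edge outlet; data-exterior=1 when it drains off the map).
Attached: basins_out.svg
<path data-sink="346 335" data-exterior="0" d="M459 193l-6 2-39 20-37 10-31 2-51-7-36 0-20 5-15 9-19 59-25 100 1 22 23 48 9 9 9 4 17 3 44 1 51 7 32 0 53-11 26-2-1-45 8-90 7-56 9-42 0-27-3-11z"/><path data-sink="321 86" data-exterior="0" d="M453 16l-259 0-6 25-5 58-8 55 1 4 17 16 12 16 14 25 5 18 15-8 20-5 36 0 51 7 31-2 37-10 44-22-9-15-2-12 0-31 8-80 0-33z"/><path data-sink="79 319" data-exterior="0" d="M173 156l-24 0-52 5-54 0-27 6 1 246 21 2 20 5 29 4 36-1 40-7 20 2-3-7 3-33 41-147-5-16-14-25-12-16z"/><path data-sink="57 55" data-exterior="0" d="M193 16l-176 0-1 150 27-5 54 0 52-5 26 1 0-8 5-28 5-59z"/><path data-sink="41 527" data-exterior="1" d="M29 413l-13 1 1 114 186-1 4-33 0-21-15-38-11-18-18-1-40 7-36 1z"/><path data-sink="527 323" data-exterior="1" d="M527 175l-12 1-37 16-17 3 7 19 0 27-9 42-6 43-9 103 1 44 6-15 23-21 32-17 22-6z"/><path data-sink="527 49" data-exterior="1" d="M527 16l-74 1 2 38-8 80 0 31 6 20 10 10 15-4 25-12 25-6z"/><path data-sink="293 527" data-exterior="1" d="M205 464l2 30-4 23 0 11 248-1-2-30-4-22-26 1-53 11-32 0-51-7-54-3-16-5z"/><path data-sink="527 527" data-exterior="1" d="M527 415l-14 2-28 14-22 14-12 13-6 11 0 10 4 18 2 31 77-1z"/>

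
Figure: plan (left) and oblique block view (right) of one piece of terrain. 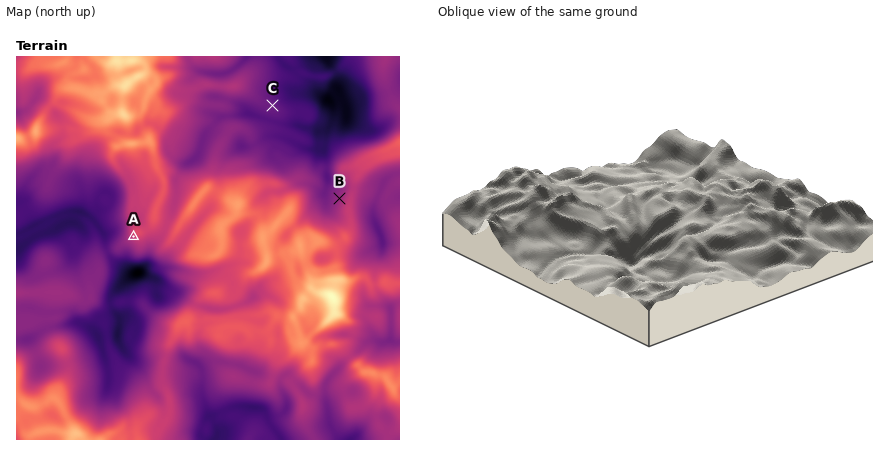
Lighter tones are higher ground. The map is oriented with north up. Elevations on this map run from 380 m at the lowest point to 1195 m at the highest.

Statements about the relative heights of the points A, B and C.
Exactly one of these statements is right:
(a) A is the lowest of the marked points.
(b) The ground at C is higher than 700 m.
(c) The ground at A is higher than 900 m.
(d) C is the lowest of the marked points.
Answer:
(d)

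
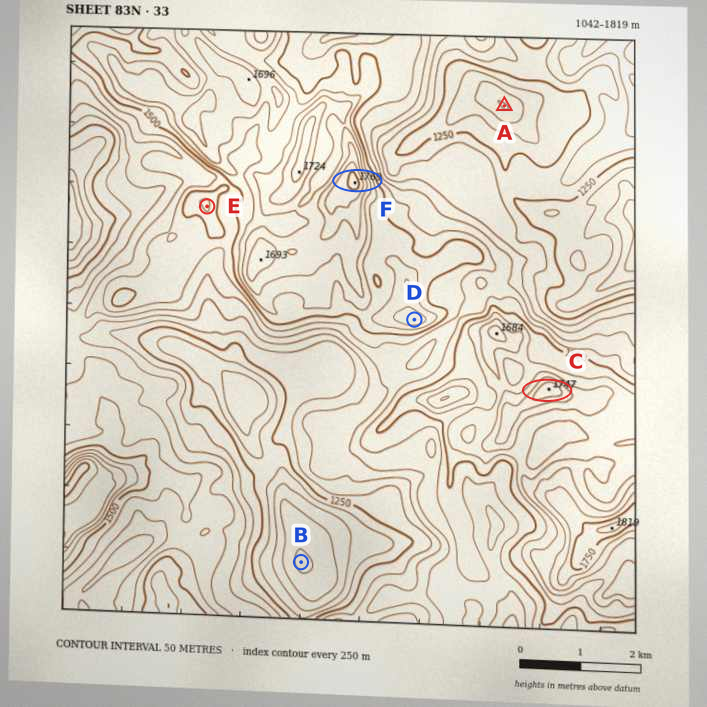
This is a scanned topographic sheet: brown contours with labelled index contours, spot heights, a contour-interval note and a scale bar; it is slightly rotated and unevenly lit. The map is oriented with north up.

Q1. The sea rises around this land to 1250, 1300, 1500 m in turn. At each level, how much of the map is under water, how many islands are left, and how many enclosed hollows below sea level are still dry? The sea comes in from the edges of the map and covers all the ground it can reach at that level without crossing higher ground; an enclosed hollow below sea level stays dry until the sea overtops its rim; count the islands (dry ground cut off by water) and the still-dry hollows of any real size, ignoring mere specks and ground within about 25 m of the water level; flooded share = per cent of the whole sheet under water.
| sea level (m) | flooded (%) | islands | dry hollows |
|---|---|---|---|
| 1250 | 12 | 0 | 1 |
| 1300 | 24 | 0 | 0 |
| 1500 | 68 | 1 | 0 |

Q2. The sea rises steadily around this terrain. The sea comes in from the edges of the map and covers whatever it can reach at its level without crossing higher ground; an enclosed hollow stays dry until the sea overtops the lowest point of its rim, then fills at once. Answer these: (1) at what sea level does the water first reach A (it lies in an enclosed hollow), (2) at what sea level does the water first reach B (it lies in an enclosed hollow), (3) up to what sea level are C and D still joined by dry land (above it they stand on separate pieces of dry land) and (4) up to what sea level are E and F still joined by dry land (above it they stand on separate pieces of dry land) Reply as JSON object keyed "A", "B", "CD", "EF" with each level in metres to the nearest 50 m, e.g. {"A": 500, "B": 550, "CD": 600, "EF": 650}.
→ {"A": 1250, "B": 1200, "CD": 1450, "EF": 1500}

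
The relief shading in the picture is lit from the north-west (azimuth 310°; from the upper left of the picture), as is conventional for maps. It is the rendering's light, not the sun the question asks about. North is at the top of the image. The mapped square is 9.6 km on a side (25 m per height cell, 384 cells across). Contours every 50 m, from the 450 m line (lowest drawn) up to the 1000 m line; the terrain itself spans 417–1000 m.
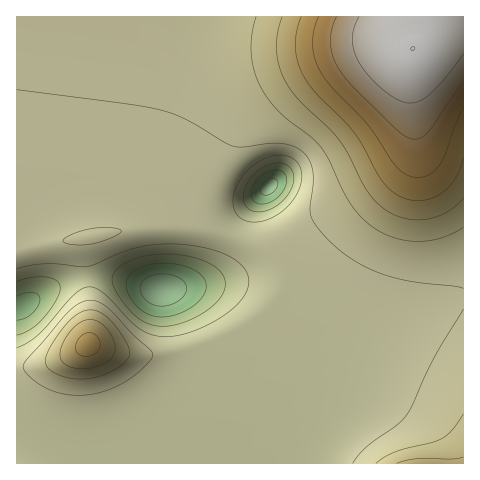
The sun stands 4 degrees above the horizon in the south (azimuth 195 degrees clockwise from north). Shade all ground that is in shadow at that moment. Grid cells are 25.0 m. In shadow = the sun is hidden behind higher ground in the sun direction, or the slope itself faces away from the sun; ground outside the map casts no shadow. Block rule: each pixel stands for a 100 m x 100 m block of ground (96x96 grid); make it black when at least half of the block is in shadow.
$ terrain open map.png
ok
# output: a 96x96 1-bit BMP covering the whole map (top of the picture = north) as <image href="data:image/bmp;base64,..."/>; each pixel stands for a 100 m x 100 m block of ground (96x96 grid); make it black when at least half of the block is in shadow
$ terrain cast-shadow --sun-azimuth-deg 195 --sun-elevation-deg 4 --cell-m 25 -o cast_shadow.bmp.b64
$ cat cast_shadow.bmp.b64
<image width="96" height="96" href="data:image/bmp;base64,Qk2+BAAAAAAAAD4AAAAoAAAAYAAAAGAAAAABAAEAAAAAAIAEAAATCwAAEwsAAAIAAAAAAAAA////AAAAAAAAAAAAAAAAAAAP//8AAAAAAAAAAAAP//8AAAAAAAAAAAAP//8AAAAAAAAAAAAH//8AAAAAAAAAAAAH//8AAAAAAAAAAAAD//8AAAAAAAAAAAAD//8AAAAAAAAAAAAB//4AAAAAAAAAAAAA//4AAAAAAAAAAAAAf/wAAAAAAAAAAAAAP/wAAAAAAAAAAAAAH/gAAAAAAAAAAAAAD/gAAAAAAAAAAAAAB/AAAAAAAAAAAAAAA/AAAAAAAAAAAAAAAMAAAAAAAAAAAAAAAAAAAAAAAAAAAAAAAAAAAAAAAAAAAAAAAAAAAAAAAAAAAAAAAAAAAAAAAAAAAAAAAAAAAAAAAAAAAAAAAACAAAAAAAAAAAAAAADwAAAAAAAAAAAAAAD8AAD+AAAAAAAAAAD/AAf/4AAAAAAAAAD/wD///AAAAAAAAAD//////wAAAAAAAAD//////8AAAAAAAAD///////AAAAAAAAD///////gAAAAAAAD///////wAAAAAAAD///////wAAAAAAAB///////4AAAAAAAA///////4AAAAAAAA///////wAAAAAAAAf//////wAAAAAAAAf//////gAAAAAAAAH//////gAAAAAAAAAf////+AAAAAAAAAAH////8AAAAAAAAAAD////gAAAAAAAAAAB///+AAAAAAAAAAAA///wAAAAAAAAAAAAf/+AAAAAAAAAAAAAP/4AAAAAAAAAAAAAD/gAAAAAAAAAAAAAB+AAAAAAAAAAAAAAA8AAAAAAAAAAAAAAAAAAAAAAAAAAAAAAAAAAAD8AAAAAAAAAAAAAAH/AAAAAAAAAAAAAAP/gAAAAAAAAAAAAAP/wAAAAAAAAAAAAAP/4AAAAAAAAAAAAAH/8AAAAAAAAAAAAAH/8AAAAAAAAAAAAAH/8AAAAAAAAAAAAAD/8AAAAAAAAAAAAAB/8AAAAAAAAAAAAAA/8AAAAAAAAAAAAAAf8AAAAAAAAAAAAAAP4AAAAAAAAAAAAAADwAAAAAAAAAAAAAAAAAAAAAAAAAAAAAAAAAAAAAAAAAAAAAAAAAAAAAAAAAAAAAAAAAAAAAAAAAAAAAAAAAAAAAAAAAAAAAAAAAAAAAAAAAAAAAAAAAAAAAAAAAAAAAAAAAAAAAAAAAAAAAAAAAAAAAAAAAAAAAAAAAAAAAAAAAAAAAAAAAAAAAAAAAAAAAAAAAAAAAAAAAAAAAAAAAAAAAAAAAAAAAAAAAAAAAAAAAAAAAAAAAAAAAAAAAAAAAAAAAAAAAAAAAAAAAAAAAAAAAAAAAAAAAAAAAAAAAAAAAAAAAAAAAAAAAAAAAAAAAAAAAAAAAAAAAAAAAAAAAAAAAAAAAAAAAAAAAAAAAAAAAAAAAAAAAAAAAAAAAAAAAAAAAAAAAAAAAAAAAAAAAAAAAAAAAAAAAAAAAAAAAAAAAAAAAAAAAAAAAAAAAAAAAAAAAAAAAAAAAAAAAAAAAAAAAAAAAAAAAAAAAAAAAAAAAAAAAAAAAAAAAAAAAAAAAAAAAAAAAA="/>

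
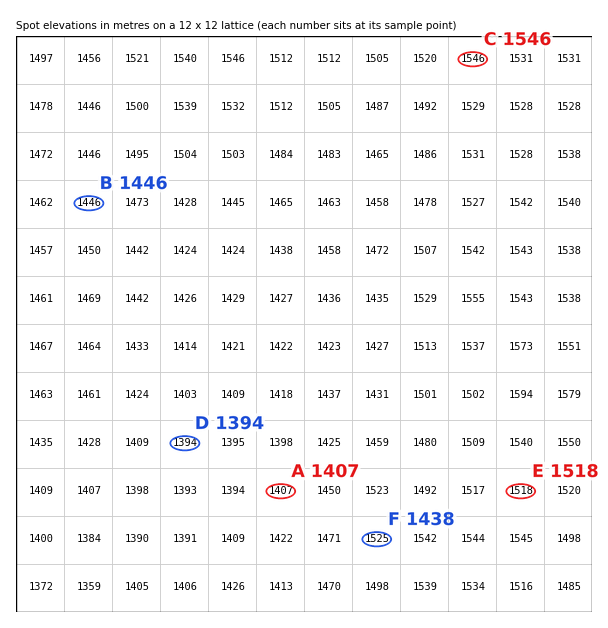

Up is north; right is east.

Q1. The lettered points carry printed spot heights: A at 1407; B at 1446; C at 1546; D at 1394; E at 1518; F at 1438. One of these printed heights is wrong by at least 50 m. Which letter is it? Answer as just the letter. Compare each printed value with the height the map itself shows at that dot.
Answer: F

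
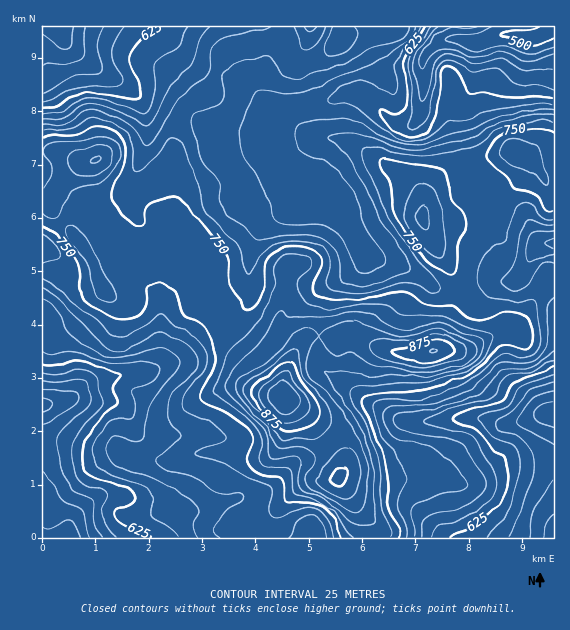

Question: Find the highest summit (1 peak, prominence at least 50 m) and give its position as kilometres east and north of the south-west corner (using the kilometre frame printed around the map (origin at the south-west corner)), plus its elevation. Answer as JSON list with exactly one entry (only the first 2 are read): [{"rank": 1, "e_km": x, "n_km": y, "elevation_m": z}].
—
[{"rank": 1, "e_km": 4.56, "n_km": 2.64, "elevation_m": 946}]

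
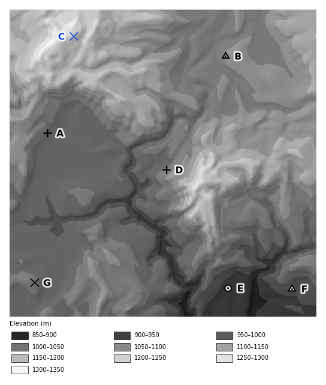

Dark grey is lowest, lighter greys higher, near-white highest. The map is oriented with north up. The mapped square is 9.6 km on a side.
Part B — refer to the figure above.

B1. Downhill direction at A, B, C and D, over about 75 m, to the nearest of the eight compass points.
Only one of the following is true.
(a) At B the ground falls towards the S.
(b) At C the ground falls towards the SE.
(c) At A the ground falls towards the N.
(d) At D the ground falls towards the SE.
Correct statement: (b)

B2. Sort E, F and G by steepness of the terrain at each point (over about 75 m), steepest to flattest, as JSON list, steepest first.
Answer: ["G", "F", "E"]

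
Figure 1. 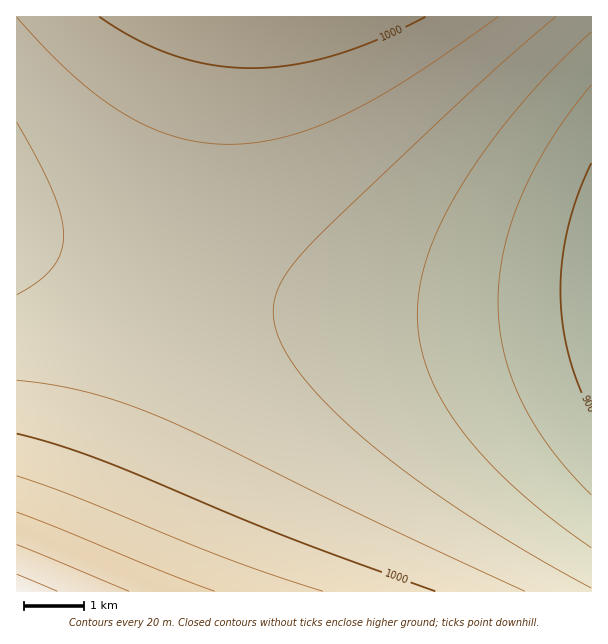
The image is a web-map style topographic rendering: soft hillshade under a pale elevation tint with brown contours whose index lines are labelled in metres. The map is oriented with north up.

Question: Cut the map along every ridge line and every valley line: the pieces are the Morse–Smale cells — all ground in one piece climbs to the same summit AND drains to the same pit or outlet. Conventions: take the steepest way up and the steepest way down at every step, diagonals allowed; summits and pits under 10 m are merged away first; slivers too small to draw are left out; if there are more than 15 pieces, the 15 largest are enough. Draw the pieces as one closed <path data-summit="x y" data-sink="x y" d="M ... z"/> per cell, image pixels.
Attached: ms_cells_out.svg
<path data-summit="17 591" data-sink="591 285" d="M162 280l-12 49-24 75-26 69-50 117 1 2 541-1-1-285-103 7-123 0-102-11-69-13z"/><path data-summit="269 17" data-sink="591 285" d="M591 16l-373 0-2 2-6 30-28 149-19 84 44 11 56 10 102 11 123 0 103-7z"/><path data-summit="269 17" data-sink="17 212" d="M216 16l-200 1 0 219 2 2 117 36 23 6 5-1 19-82z"/><path data-summit="17 591" data-sink="17 212" d="M17 236l-1 355 34 1 32-74 36-93 27-81 17-63-78-22z"/>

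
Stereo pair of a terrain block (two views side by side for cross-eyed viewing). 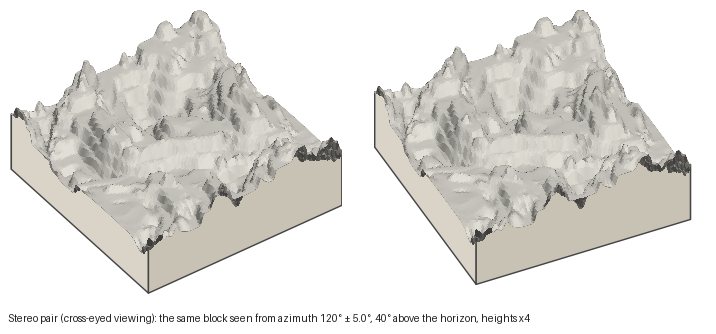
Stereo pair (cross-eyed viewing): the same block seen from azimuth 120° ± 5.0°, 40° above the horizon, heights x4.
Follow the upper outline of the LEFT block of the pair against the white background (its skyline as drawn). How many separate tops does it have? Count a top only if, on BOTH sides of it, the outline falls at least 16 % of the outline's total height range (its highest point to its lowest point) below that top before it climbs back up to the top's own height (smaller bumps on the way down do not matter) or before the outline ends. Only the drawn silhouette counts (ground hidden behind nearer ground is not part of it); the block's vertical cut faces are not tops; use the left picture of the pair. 1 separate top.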